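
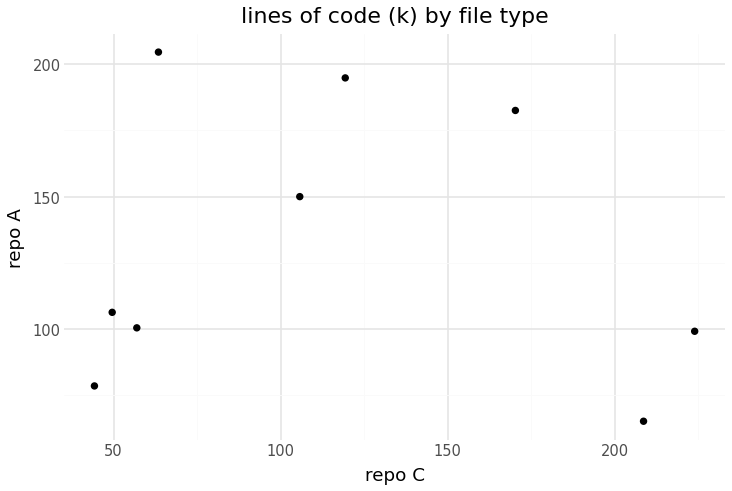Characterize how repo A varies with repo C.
Points are roughly uncorrelated; weak (|r| ≈ 0.1).

no clear correlation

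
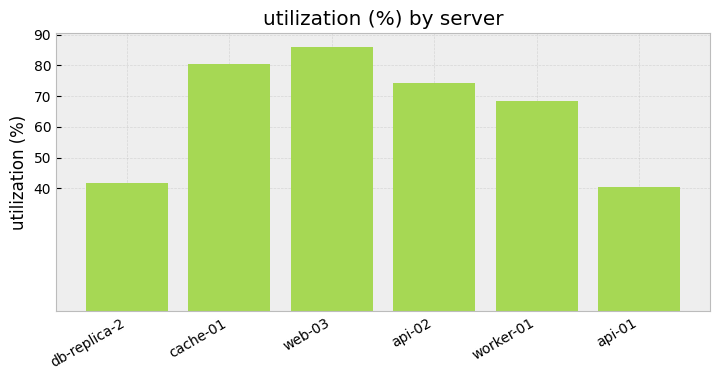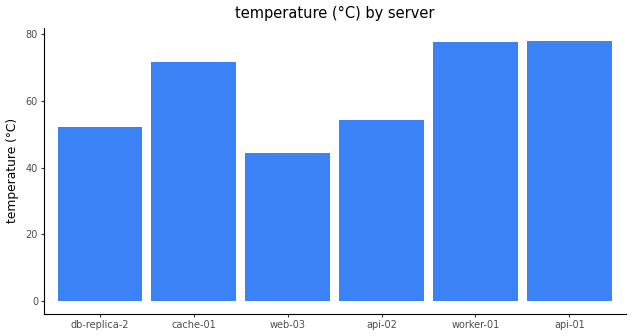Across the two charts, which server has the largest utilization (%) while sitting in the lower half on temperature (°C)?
Chart 2 median temperature (°C) ≈ 60; below-median servers: db-replica-2, web-03, api-02. Among those, web-03 has the highest utilization (%) (≈ 90).

web-03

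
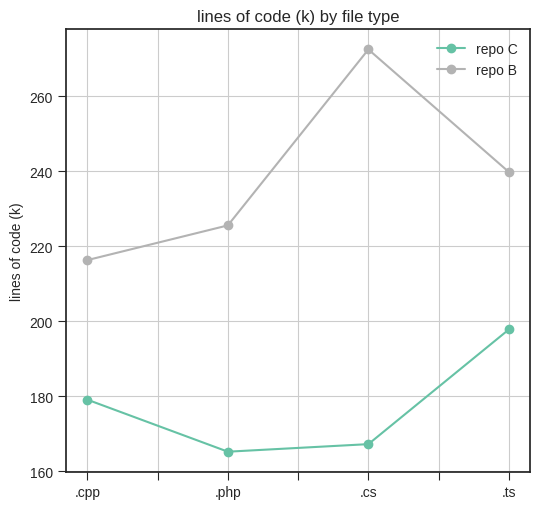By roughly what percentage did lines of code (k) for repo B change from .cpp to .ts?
≈ +9.1%

.cpp ≈ 220, .ts ≈ 240; (240 − 220) / 220 ≈ +9.1%.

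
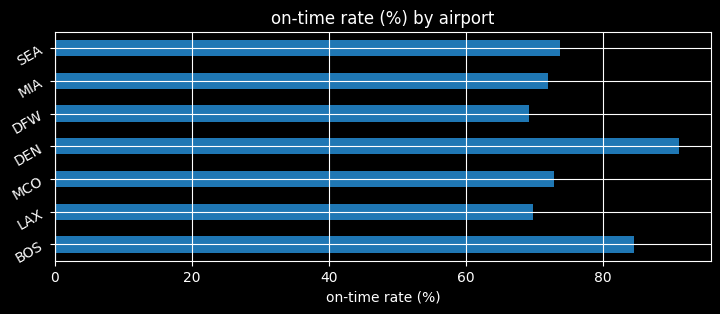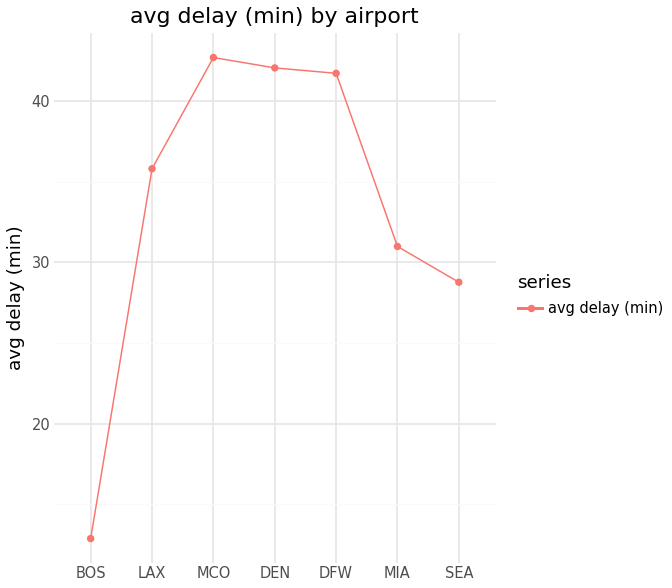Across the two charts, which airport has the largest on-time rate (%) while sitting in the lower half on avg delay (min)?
BOS

Chart 2 median avg delay (min) ≈ 35; below-median airports: BOS, MIA, SEA. Among those, BOS has the highest on-time rate (%) (≈ 80).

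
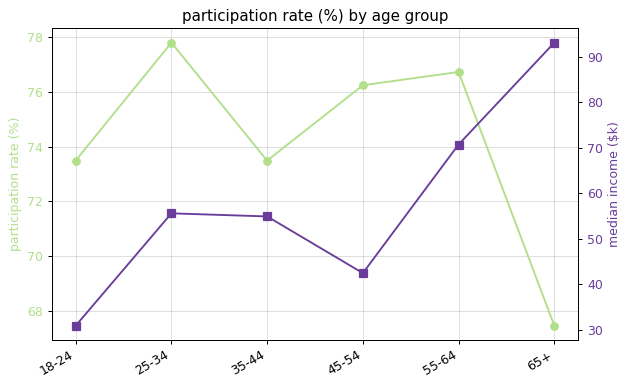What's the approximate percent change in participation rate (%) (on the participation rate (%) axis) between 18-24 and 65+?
18-24 ≈ 73, 65+ ≈ 67; (67 − 73) / 73 ≈ -8.2%.

≈ -8.2%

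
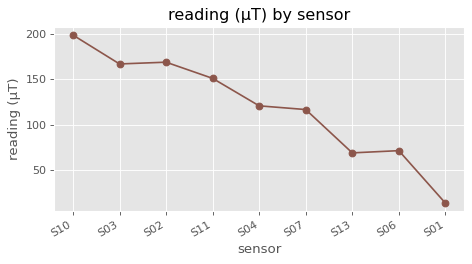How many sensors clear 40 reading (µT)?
Above 40: S10, S03, S02, S11, S04, S07, S13, S06.

8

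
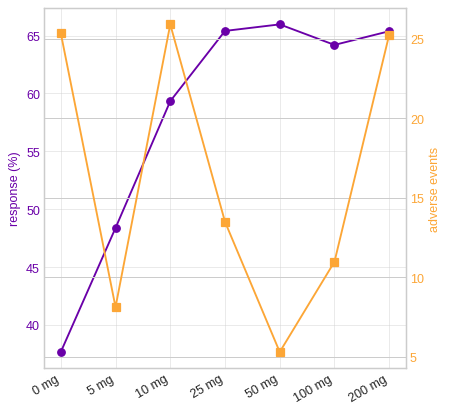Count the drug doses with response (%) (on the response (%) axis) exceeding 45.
Above 45: 5 mg, 10 mg, 25 mg, 50 mg, 100 mg, 200 mg.

6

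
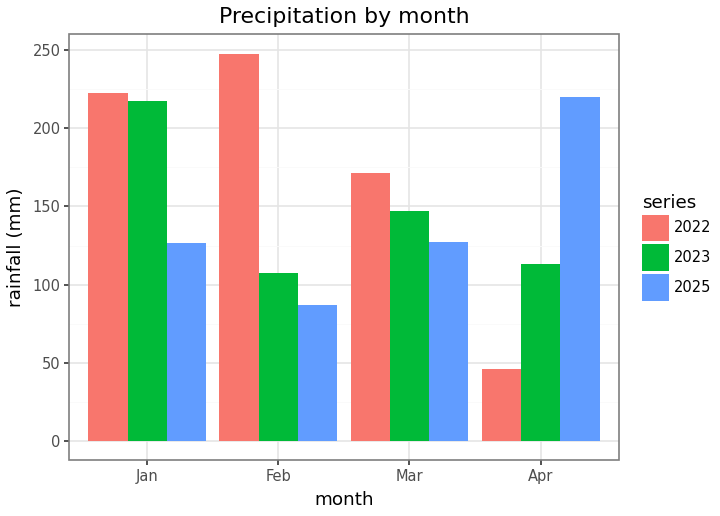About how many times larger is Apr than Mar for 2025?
≈ 1.8×

Apr ≈ 225, Mar ≈ 125; 225/125 ≈ 1.8.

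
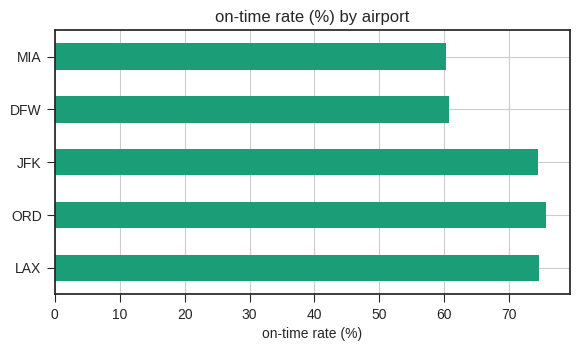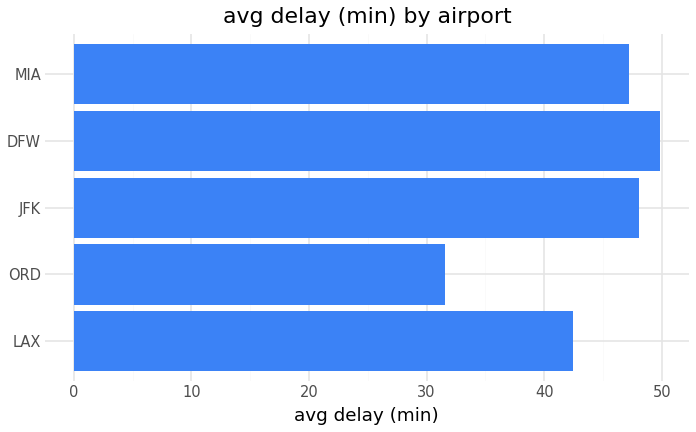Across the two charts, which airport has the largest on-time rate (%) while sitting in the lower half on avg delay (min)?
Chart 2 median avg delay (min) ≈ 45; below-median airports: LAX, ORD. Among those, ORD has the highest on-time rate (%) (≈ 80).

ORD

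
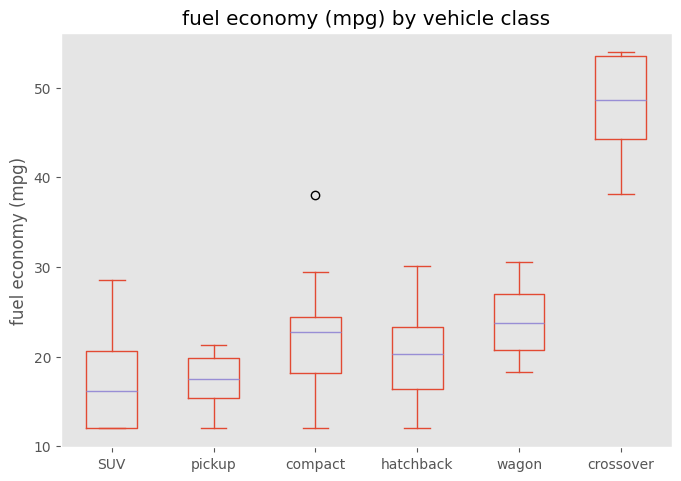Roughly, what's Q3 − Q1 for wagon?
≈ 5

Q3 ≈ 25, Q1 ≈ 20; IQR ≈ 5.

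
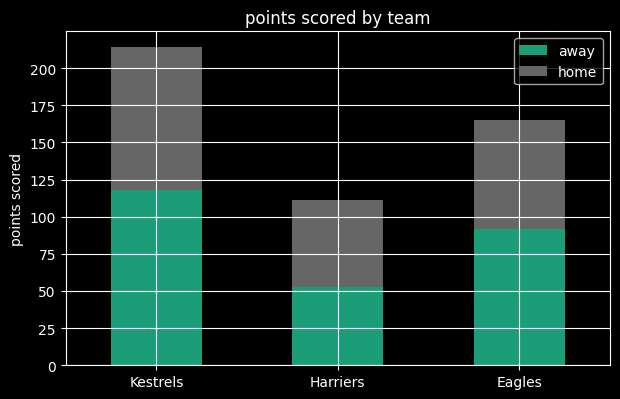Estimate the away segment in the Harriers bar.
away top ≈ 60, bottom ≈ 0; segment ≈ 60.

≈ 60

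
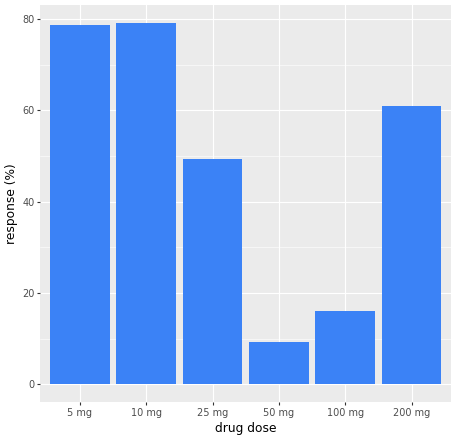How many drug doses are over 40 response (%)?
4

Above 40: 5 mg, 10 mg, 25 mg, 200 mg.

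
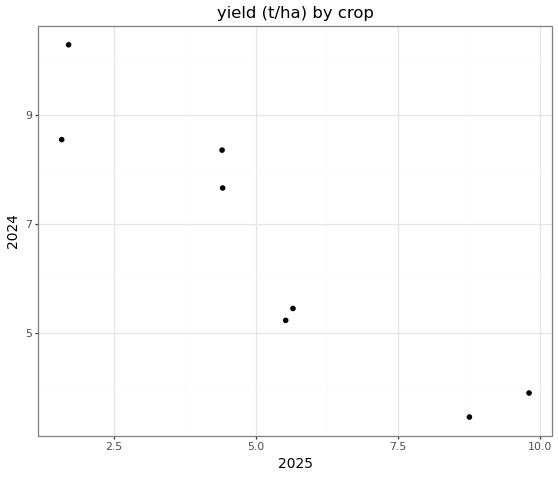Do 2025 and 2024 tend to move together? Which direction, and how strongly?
negative, strong

Points are negatively correlated; strong (|r| ≈ 0.9).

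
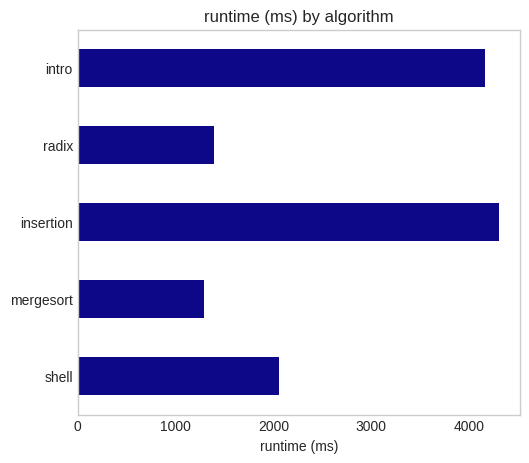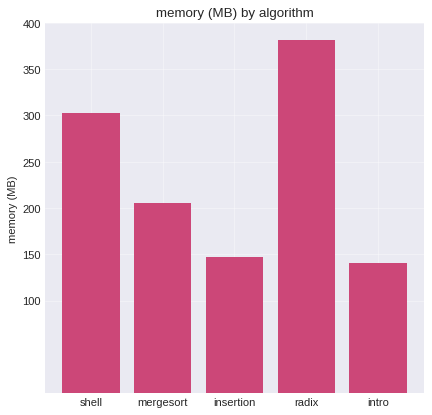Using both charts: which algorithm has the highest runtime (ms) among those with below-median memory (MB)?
insertion

Chart 2 median memory (MB) ≈ 200; below-median algorithms: insertion, intro. Among those, insertion has the highest runtime (ms) (≈ 4500).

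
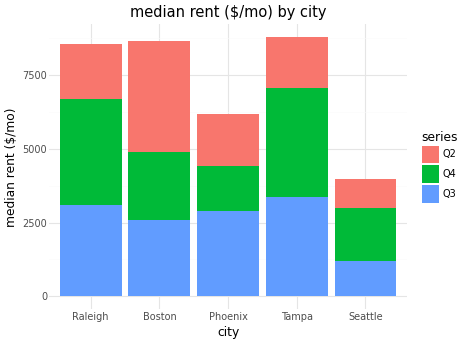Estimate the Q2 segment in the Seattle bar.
Q2 top ≈ 4000, bottom ≈ 3000; segment ≈ 1000.

≈ 1000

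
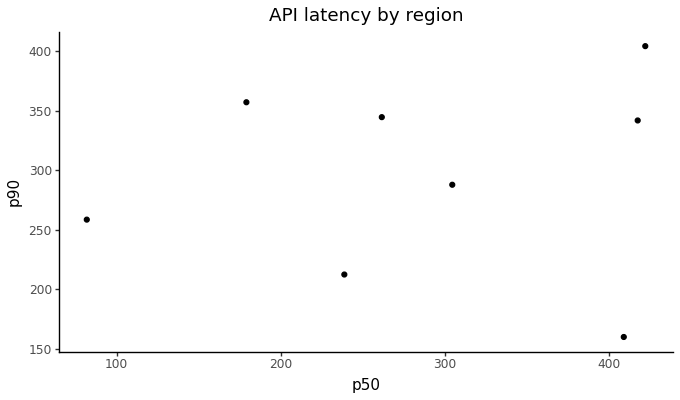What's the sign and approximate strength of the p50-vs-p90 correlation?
Points are roughly uncorrelated; weak (|r| ≈ 0.1).

no clear correlation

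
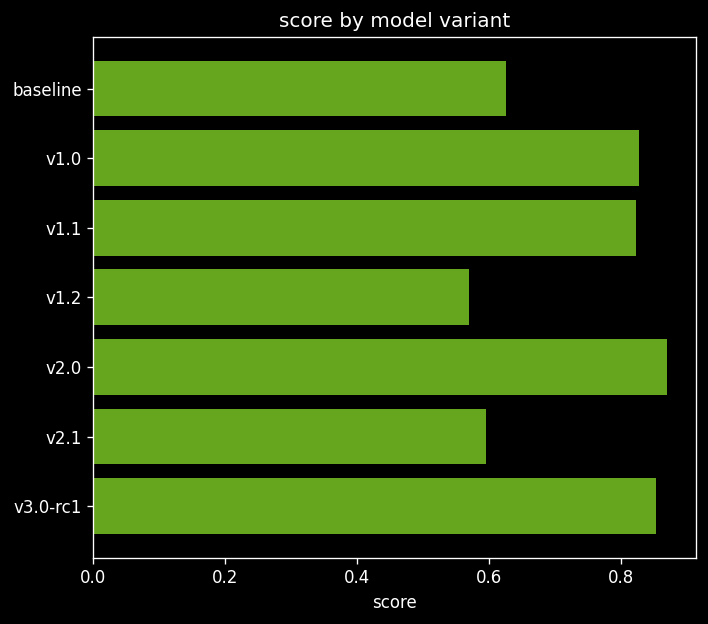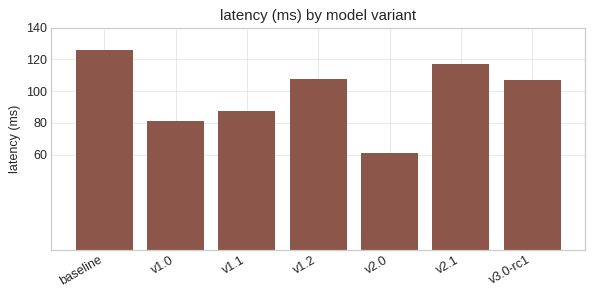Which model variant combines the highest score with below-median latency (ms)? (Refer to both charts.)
Chart 2 median latency (ms) ≈ 100; below-median model variants: v1.0, v1.1, v2.0. Among those, v2.0 has the highest score (≈ 0.9).

v2.0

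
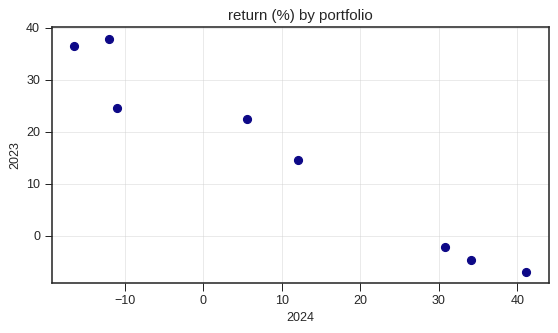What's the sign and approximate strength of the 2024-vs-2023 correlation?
negative, strong

Points are negatively correlated; strong (|r| ≈ 1.0).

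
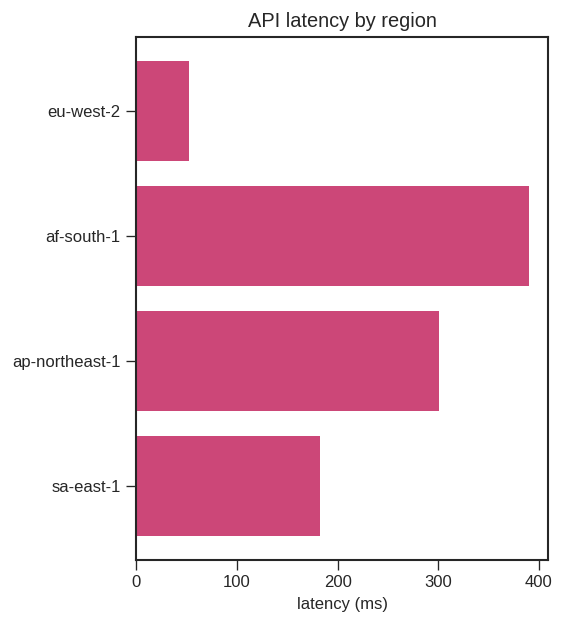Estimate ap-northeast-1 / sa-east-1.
≈ 1.5×

ap-northeast-1 ≈ 300, sa-east-1 ≈ 200; 300/200 ≈ 1.5.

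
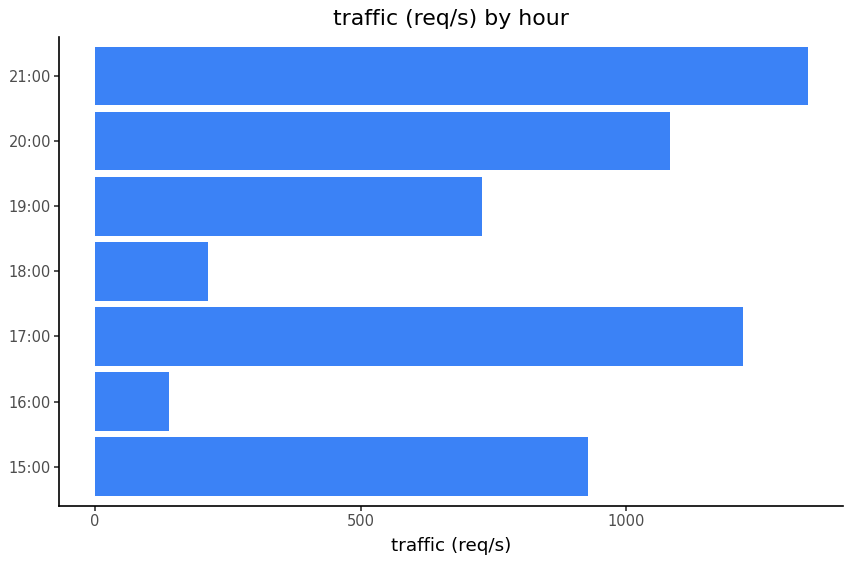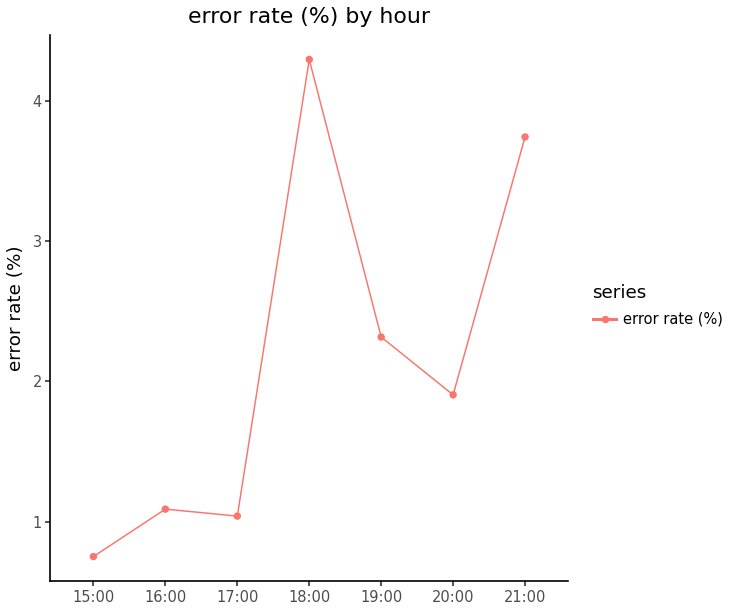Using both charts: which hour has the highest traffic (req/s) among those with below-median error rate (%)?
Chart 2 median error rate (%) ≈ 2; below-median hours: 15:00, 16:00, 17:00. Among those, 17:00 has the highest traffic (req/s) (≈ 1200).

17:00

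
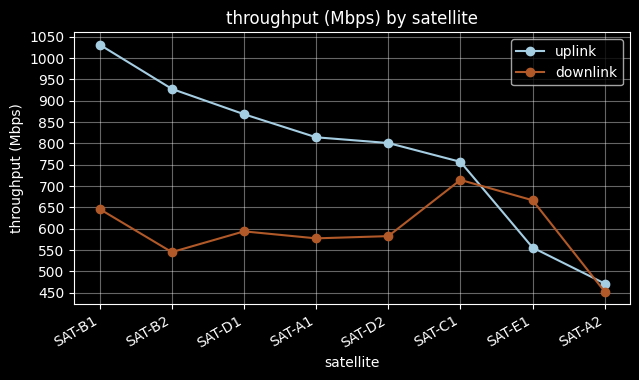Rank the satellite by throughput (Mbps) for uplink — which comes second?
Top 3 for uplink: SAT-B1 ≈ 1050, SAT-B2 ≈ 950, SAT-D1 ≈ 850.

SAT-B2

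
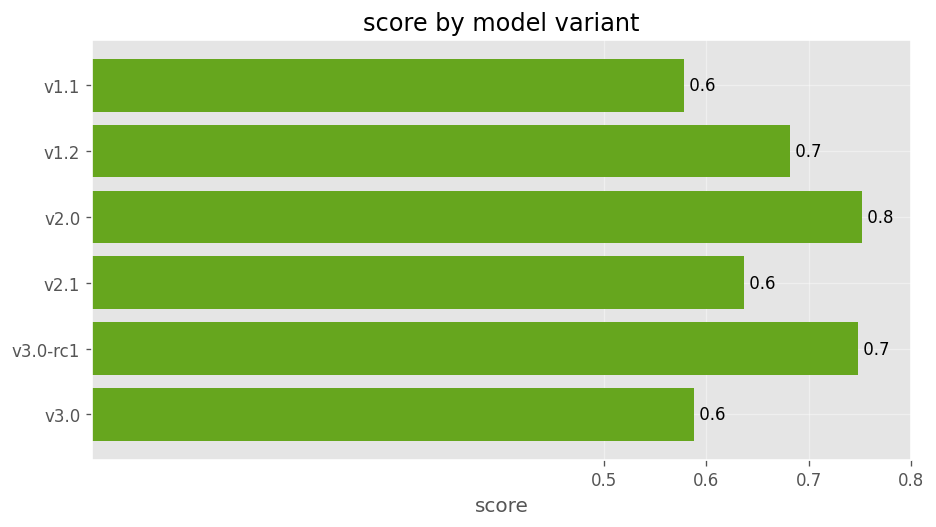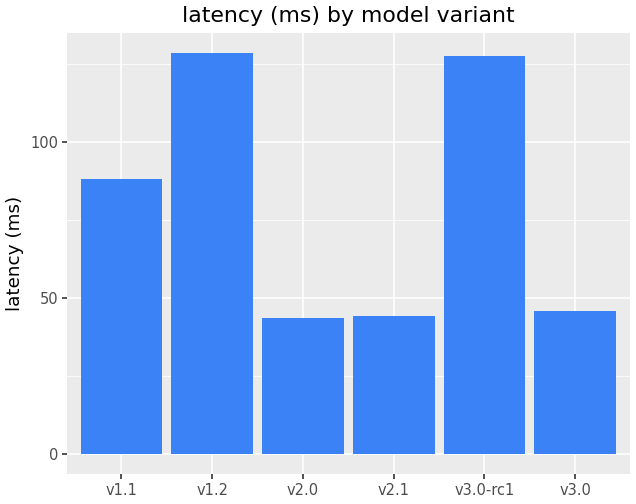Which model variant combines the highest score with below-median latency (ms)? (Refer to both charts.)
Chart 2 median latency (ms) ≈ 60; below-median model variants: v2.0, v2.1, v3.0. Among those, v2.0 has the highest score (≈ 0.8).

v2.0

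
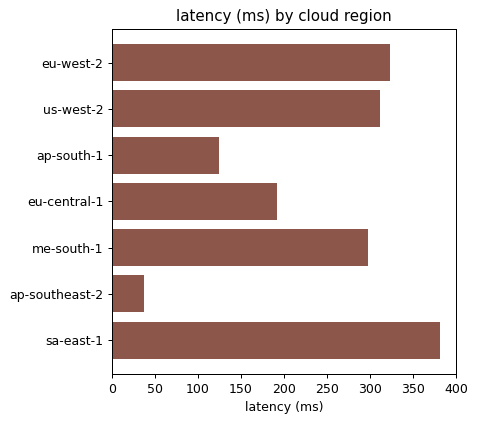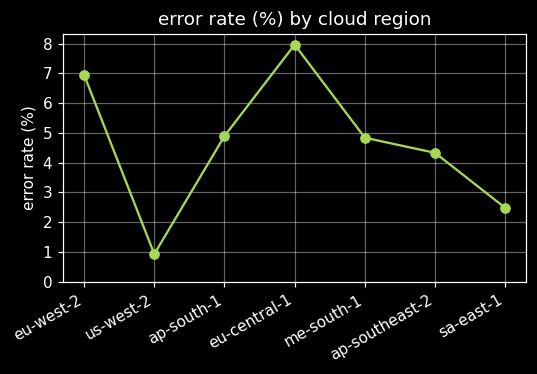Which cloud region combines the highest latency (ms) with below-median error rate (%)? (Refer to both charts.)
sa-east-1

Chart 2 median error rate (%) ≈ 5; below-median cloud regions: us-west-2, ap-southeast-2, sa-east-1. Among those, sa-east-1 has the highest latency (ms) (≈ 400).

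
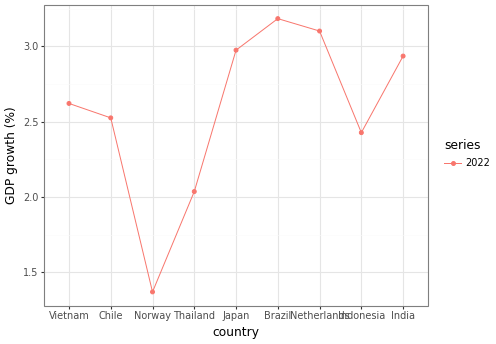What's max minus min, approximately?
≈ 1.8

Max Brazil ≈ 3.2, min Norway ≈ 1.4; range ≈ 1.8.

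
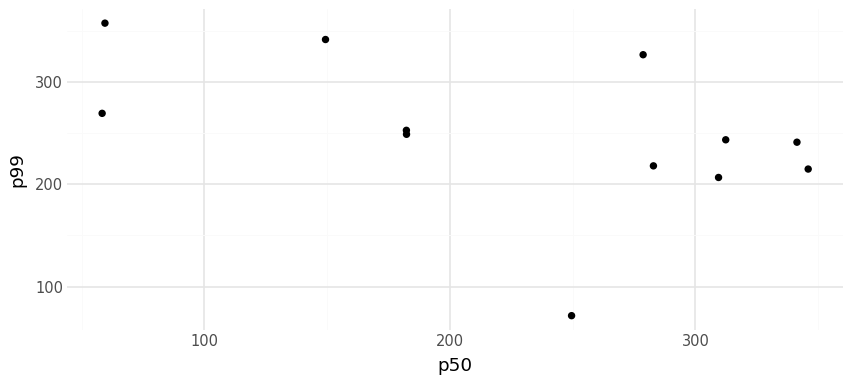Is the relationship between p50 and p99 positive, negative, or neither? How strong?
negative, moderate

Points are negatively correlated; moderate (|r| ≈ 0.5).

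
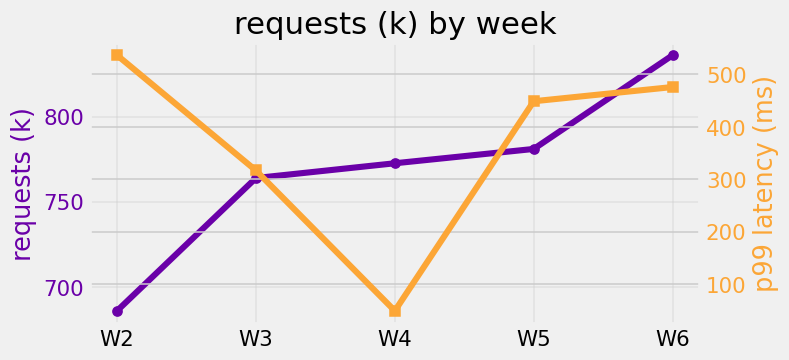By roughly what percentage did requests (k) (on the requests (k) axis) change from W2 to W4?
W2 ≈ 680, W4 ≈ 780; (780 − 680) / 680 ≈ +14.7%.

≈ +14.7%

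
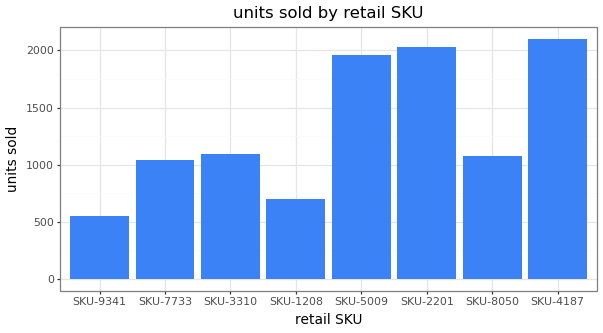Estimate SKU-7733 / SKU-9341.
≈ 1.67×

SKU-7733 ≈ 1000, SKU-9341 ≈ 600; 1000/600 ≈ 1.67.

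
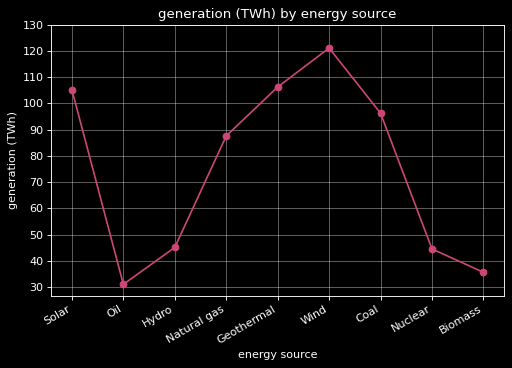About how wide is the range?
≈ 90

Max Wind ≈ 120, min Oil ≈ 30; range ≈ 90.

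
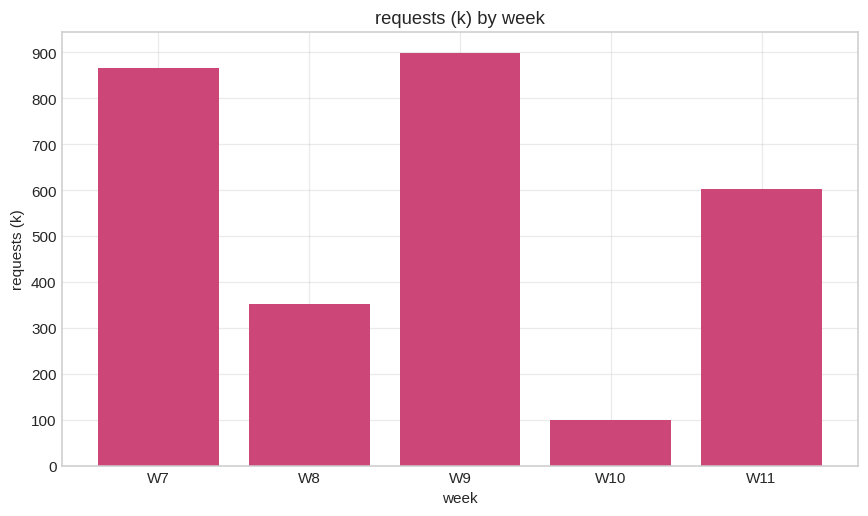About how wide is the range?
Max W9 ≈ 900, min W10 ≈ 100; range ≈ 800.

≈ 800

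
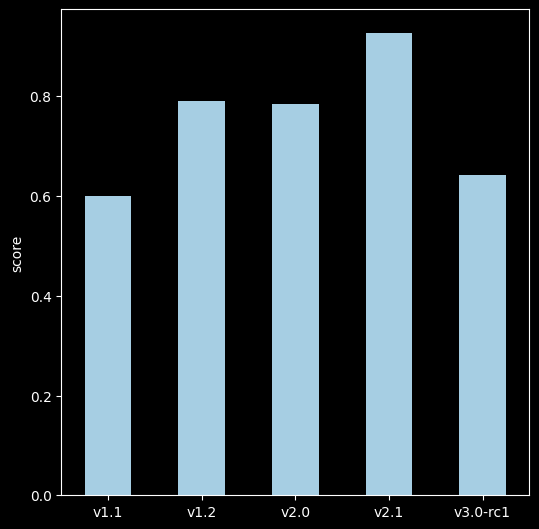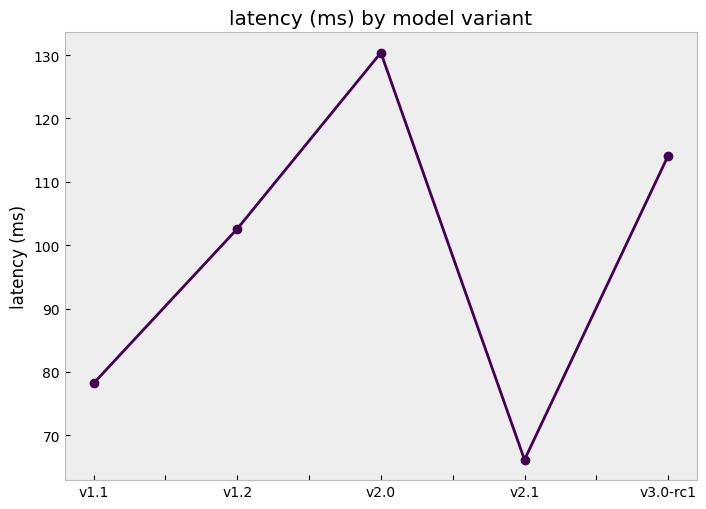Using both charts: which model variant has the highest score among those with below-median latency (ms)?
Chart 2 median latency (ms) ≈ 100; below-median model variants: v1.1, v2.1. Among those, v2.1 has the highest score (≈ 0.9).

v2.1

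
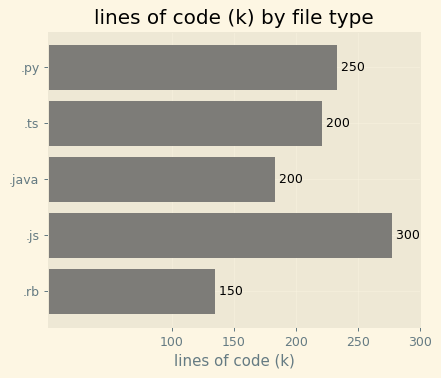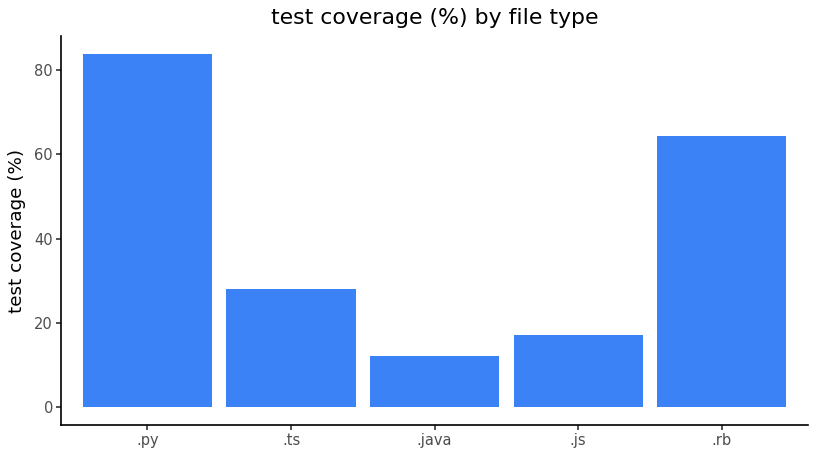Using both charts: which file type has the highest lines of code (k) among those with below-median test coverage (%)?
.js

Chart 2 median test coverage (%) ≈ 30; below-median file types: .java, .js. Among those, .js has the highest lines of code (k) (≈ 300).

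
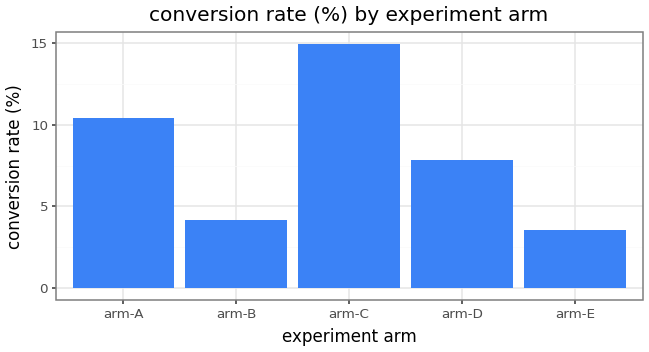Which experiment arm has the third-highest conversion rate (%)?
Top 4: arm-C ≈ 14, arm-A ≈ 10, arm-D ≈ 8, arm-B ≈ 4.

arm-D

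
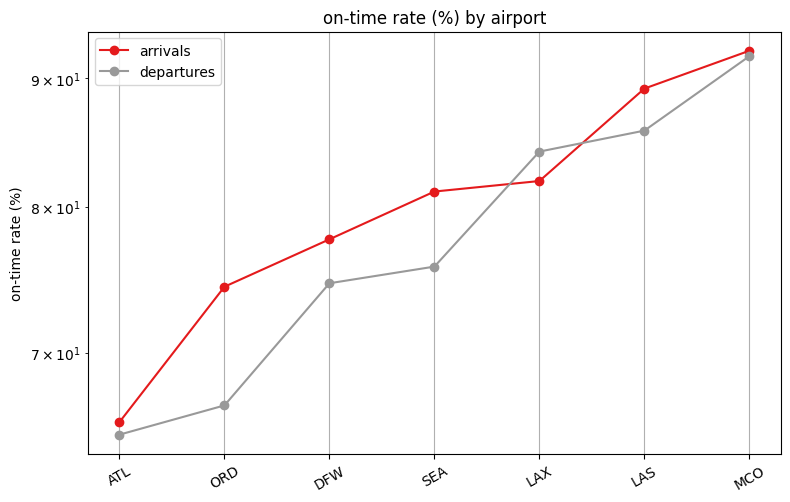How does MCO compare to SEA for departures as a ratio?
≈ 1.2×

MCO ≈ 90, SEA ≈ 75; 90/75 ≈ 1.2.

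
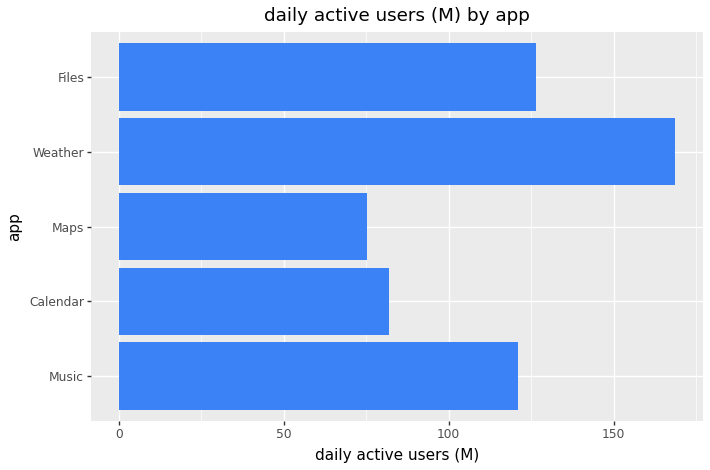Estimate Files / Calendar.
Files ≈ 120, Calendar ≈ 80; 120/80 ≈ 1.5.

≈ 1.5×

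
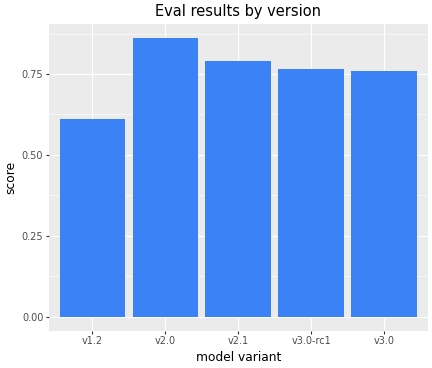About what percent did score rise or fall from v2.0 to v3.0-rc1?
v2.0 ≈ 0.9, v3.0-rc1 ≈ 0.8; (0.8 − 0.9) / 0.9 ≈ -11.1%.

≈ -11.1%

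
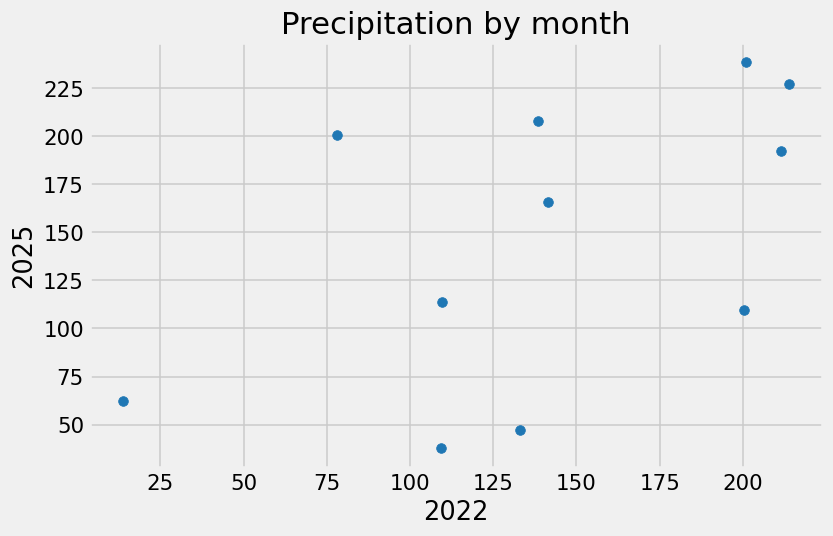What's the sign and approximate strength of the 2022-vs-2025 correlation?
Points are positively correlated; moderate (|r| ≈ 0.5).

positive, moderate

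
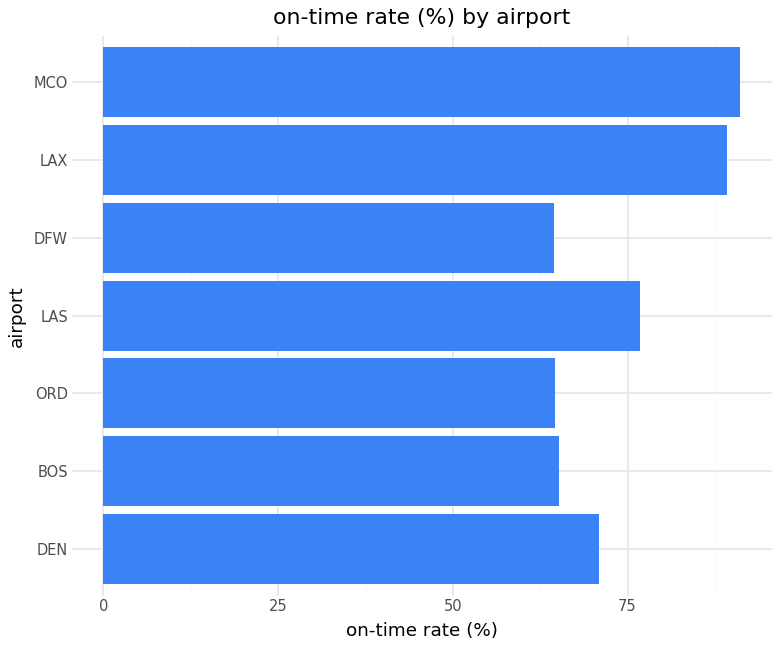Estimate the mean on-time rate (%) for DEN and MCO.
≈ 80

(70 + 90) / 2 ≈ 80.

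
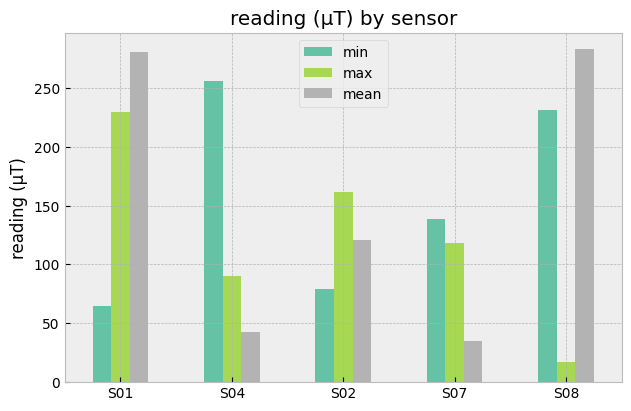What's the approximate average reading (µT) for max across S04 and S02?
(100 + 150) / 2 ≈ 125.

≈ 125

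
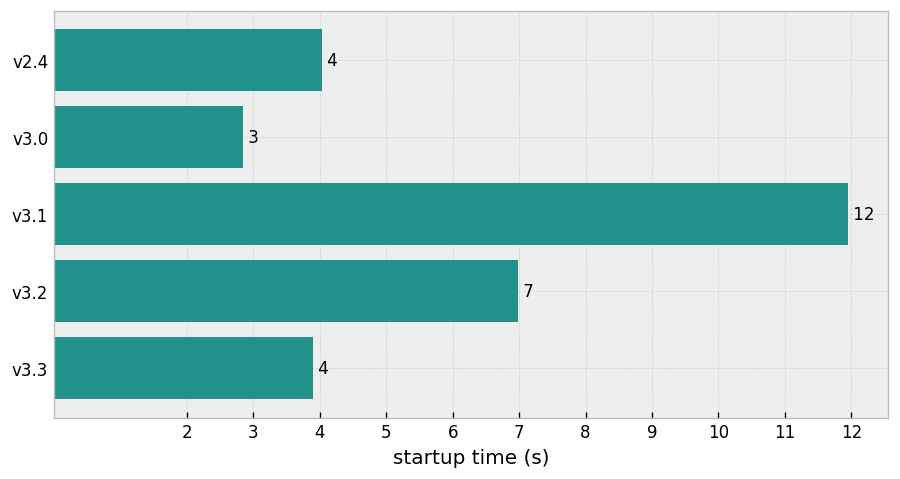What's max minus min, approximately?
≈ 9

Max v3.1 ≈ 12, min v3.0 ≈ 3; range ≈ 9.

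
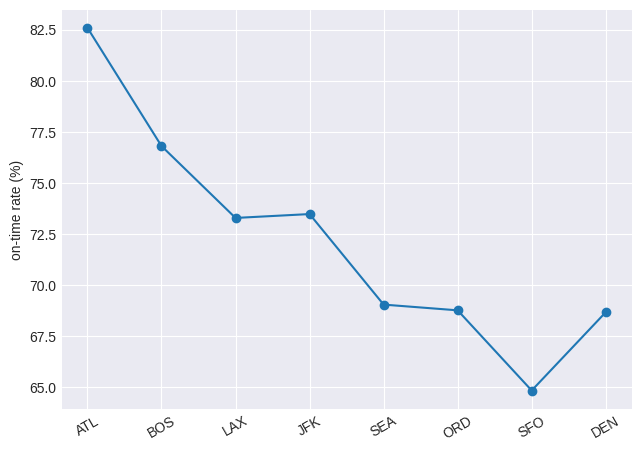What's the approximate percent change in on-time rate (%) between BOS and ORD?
≈ -10.5%

BOS ≈ 76, ORD ≈ 68; (68 − 76) / 76 ≈ -10.5%.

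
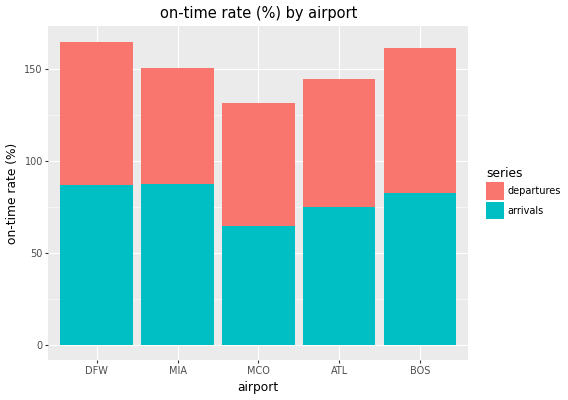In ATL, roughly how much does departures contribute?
≈ 60

departures top ≈ 140, bottom ≈ 80; segment ≈ 60.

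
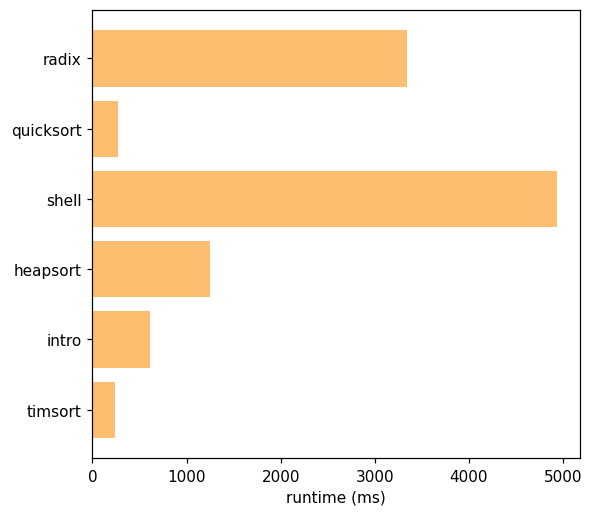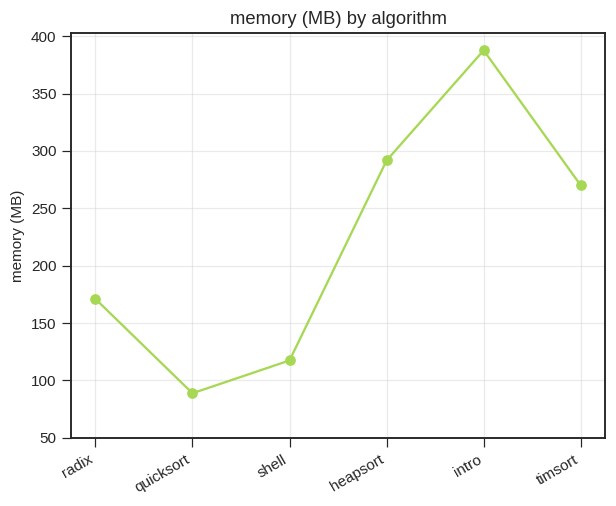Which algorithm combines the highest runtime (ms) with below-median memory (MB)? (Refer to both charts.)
Chart 2 median memory (MB) ≈ 200; below-median algorithms: radix, quicksort, shell. Among those, shell has the highest runtime (ms) (≈ 5000).

shell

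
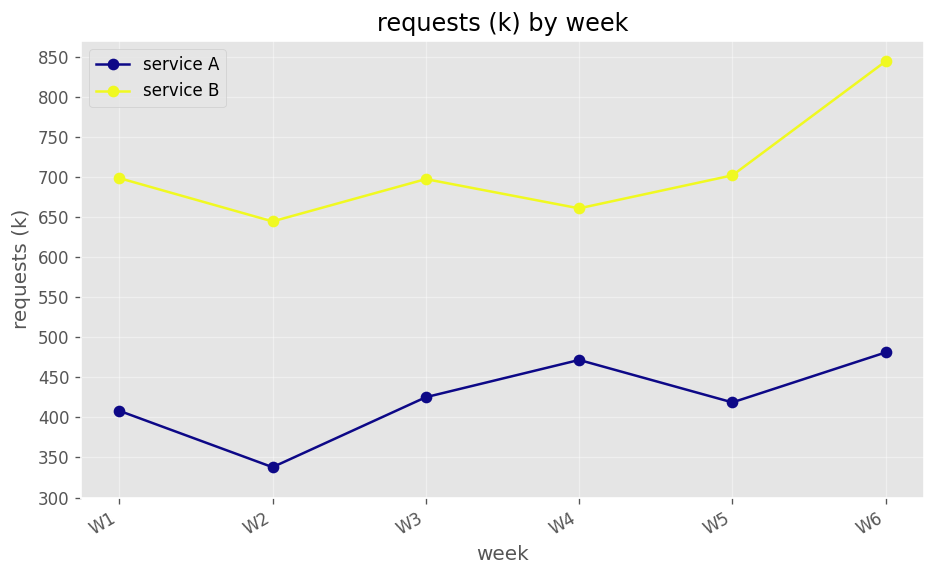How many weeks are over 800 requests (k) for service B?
Above 800: W6.

1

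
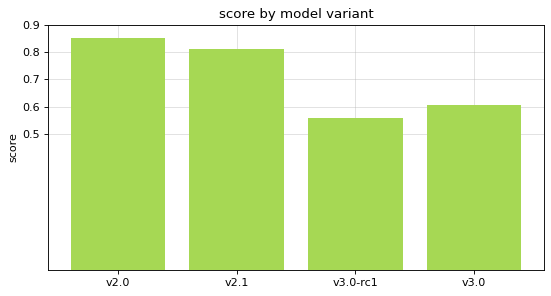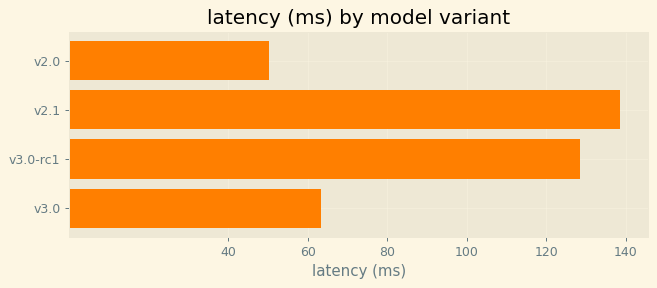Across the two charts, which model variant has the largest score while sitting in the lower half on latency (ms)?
v2.0

Chart 2 median latency (ms) ≈ 100; below-median model variants: v2.0, v3.0. Among those, v2.0 has the highest score (≈ 0.9).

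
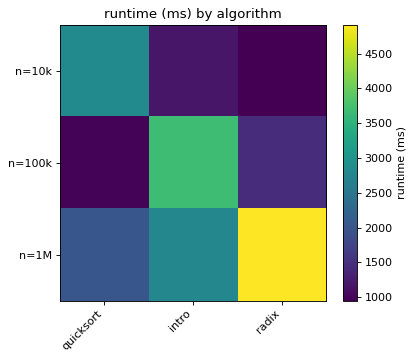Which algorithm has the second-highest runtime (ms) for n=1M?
Top 3 for n=1M: radix ≈ 5000, intro ≈ 3000, quicksort ≈ 2000.

intro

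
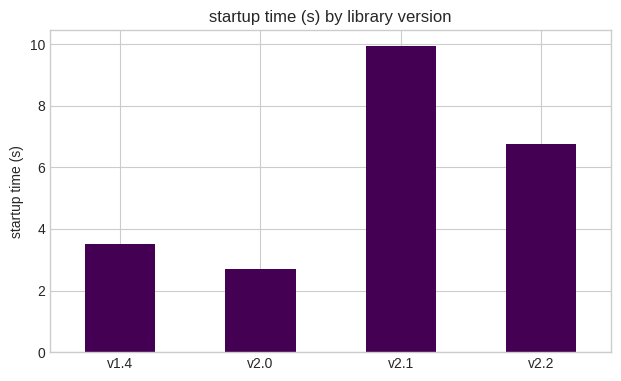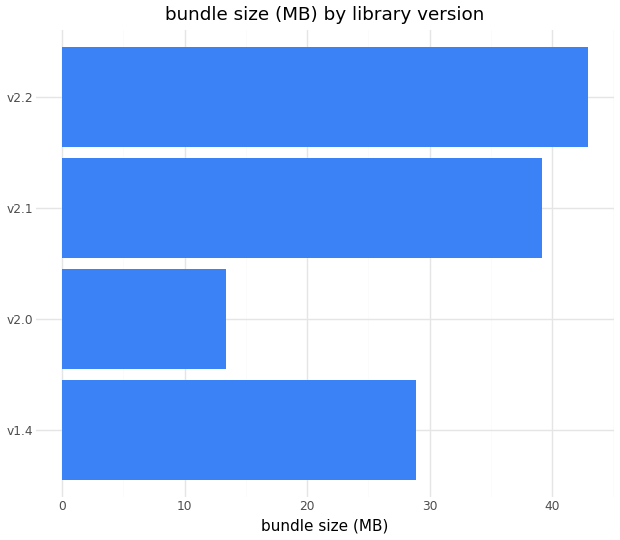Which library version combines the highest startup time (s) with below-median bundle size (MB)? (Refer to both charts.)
v1.4

Chart 2 median bundle size (MB) ≈ 35; below-median library versions: v1.4, v2.0. Among those, v1.4 has the highest startup time (s) (≈ 4).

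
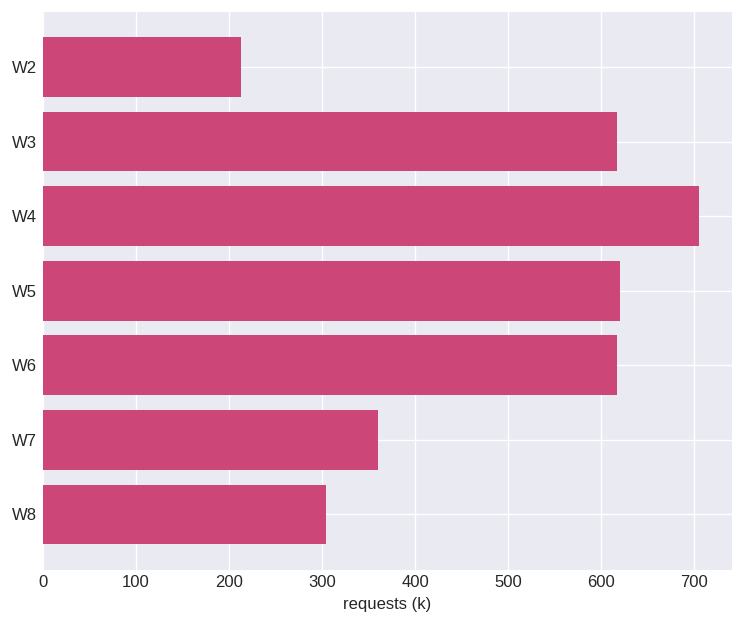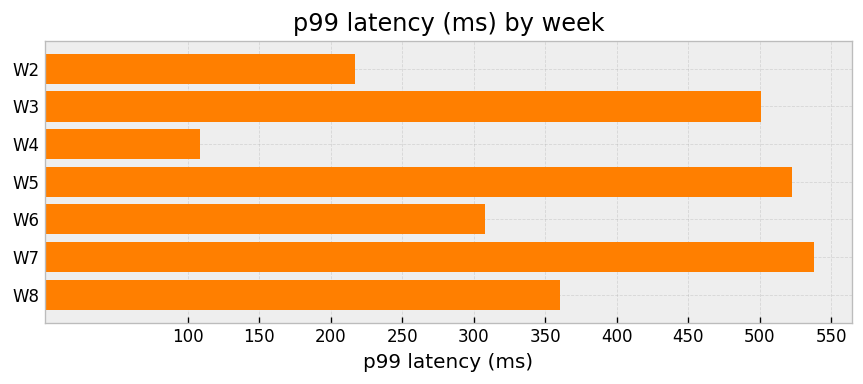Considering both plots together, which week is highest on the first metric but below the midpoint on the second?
Chart 2 median p99 latency (ms) ≈ 350; below-median weeks: W2, W4, W6. Among those, W4 has the highest requests (k) (≈ 700).

W4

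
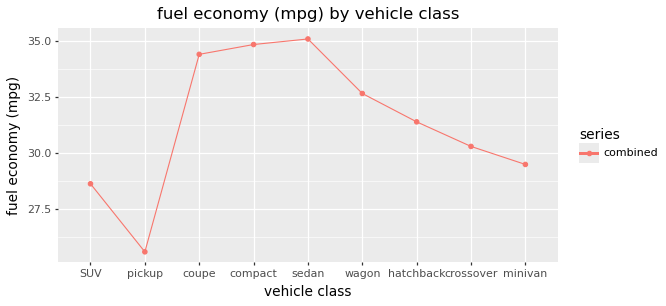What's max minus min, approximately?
Max sedan ≈ 35, min pickup ≈ 26; range ≈ 9.

≈ 9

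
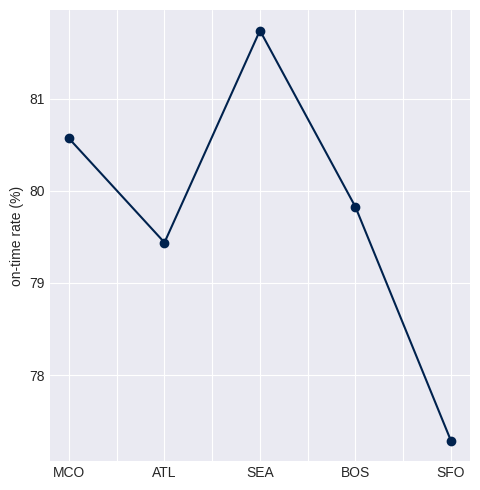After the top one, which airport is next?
MCO

Top 3: SEA ≈ 81.5, MCO ≈ 80.5, BOS ≈ 80.0.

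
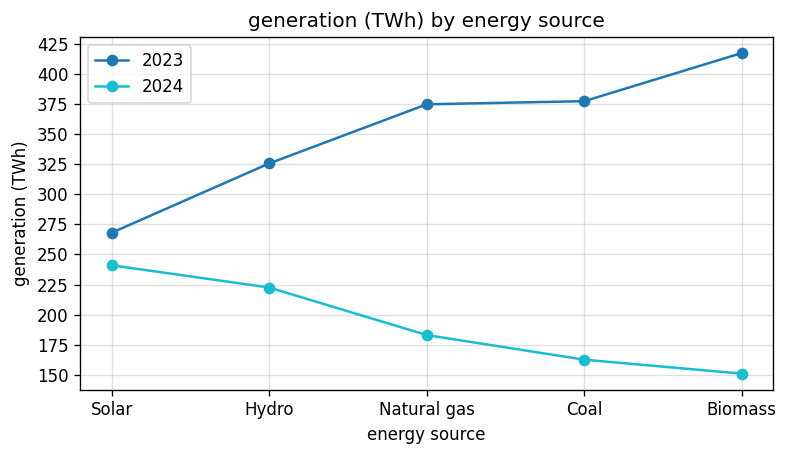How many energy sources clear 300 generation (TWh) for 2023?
Above 300: Hydro, Natural gas, Coal, Biomass.

4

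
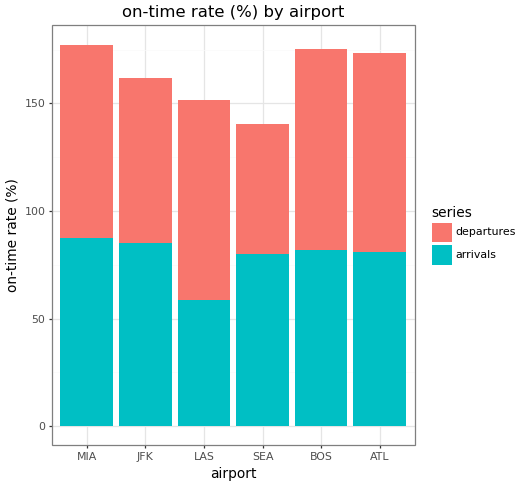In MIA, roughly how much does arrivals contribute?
≈ 80

arrivals top ≈ 80, bottom ≈ 0; segment ≈ 80.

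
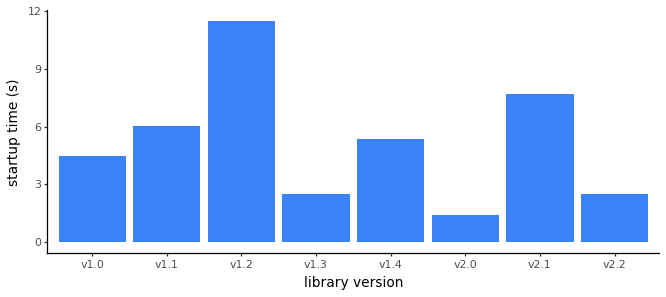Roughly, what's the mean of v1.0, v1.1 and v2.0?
(4 + 6 + 1) / 3 ≈ 4.

≈ 4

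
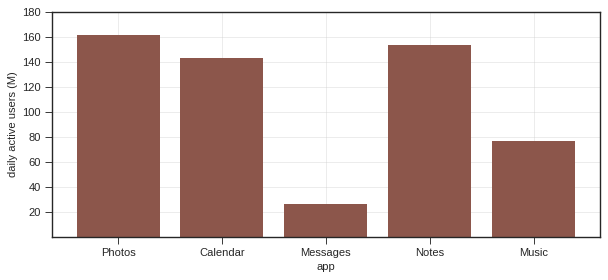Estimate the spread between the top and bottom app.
≈ 140

Max Photos ≈ 160, min Messages ≈ 20; range ≈ 140.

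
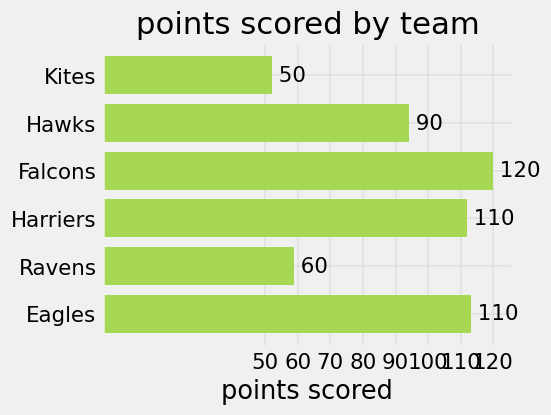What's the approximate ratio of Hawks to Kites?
≈ 1.8×

Hawks ≈ 90, Kites ≈ 50; 90/50 ≈ 1.8.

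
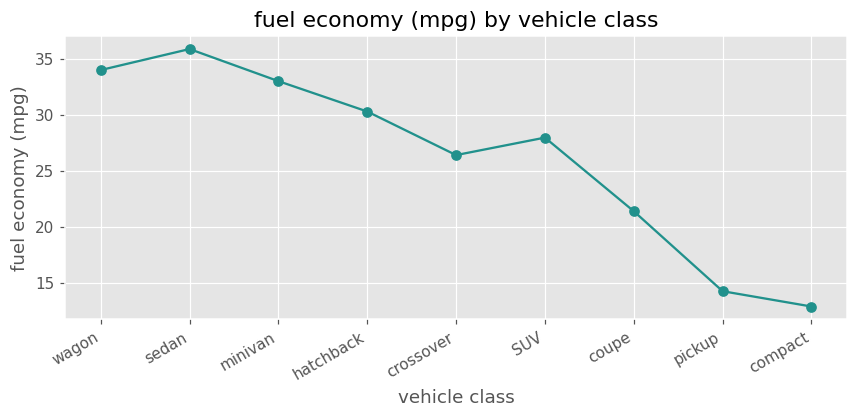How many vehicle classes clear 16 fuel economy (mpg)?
Above 16: wagon, sedan, minivan, hatchback, crossover, SUV, coupe.

7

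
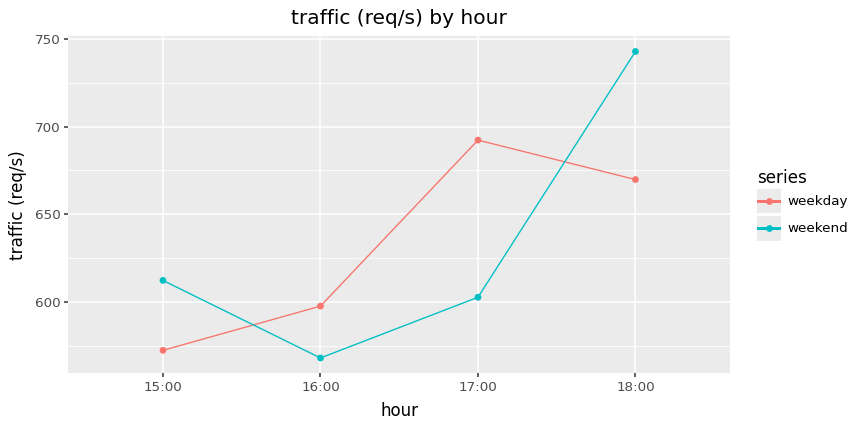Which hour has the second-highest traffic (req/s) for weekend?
Top 3 for weekend: 18:00 ≈ 740, 15:00 ≈ 620, 17:00 ≈ 600.

15:00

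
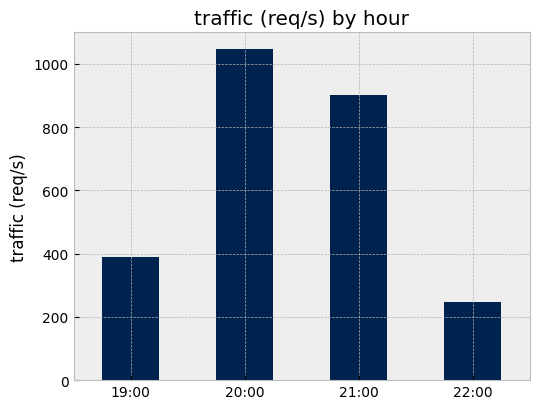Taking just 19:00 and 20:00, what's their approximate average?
≈ 700

(400 + 1000) / 2 ≈ 700.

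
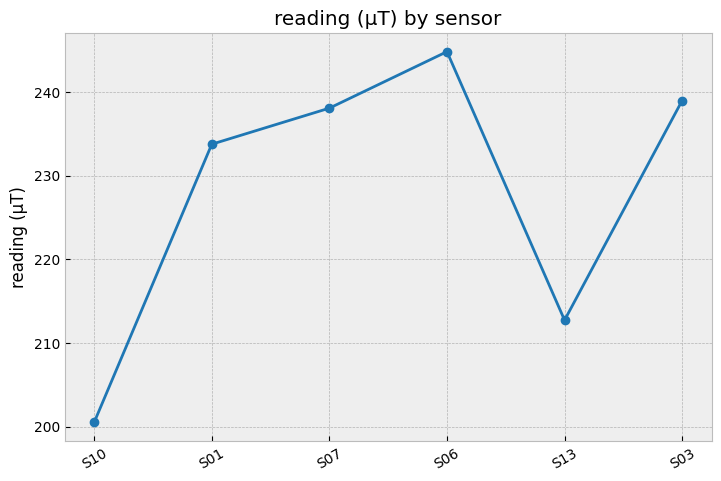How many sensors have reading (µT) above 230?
Above 230: S01, S07, S06, S03.

4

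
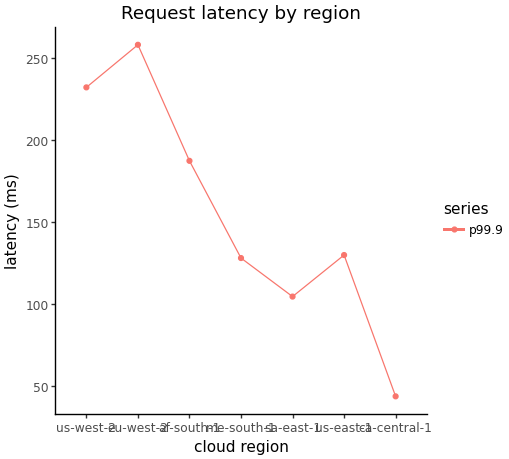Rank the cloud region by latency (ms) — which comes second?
Top 3: eu-west-2 ≈ 260, us-west-2 ≈ 240, af-south-1 ≈ 180.

us-west-2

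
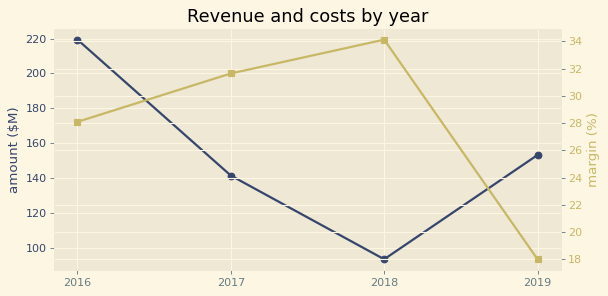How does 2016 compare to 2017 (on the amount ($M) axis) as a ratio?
≈ 1.57×

2016 ≈ 220, 2017 ≈ 140; 220/140 ≈ 1.57.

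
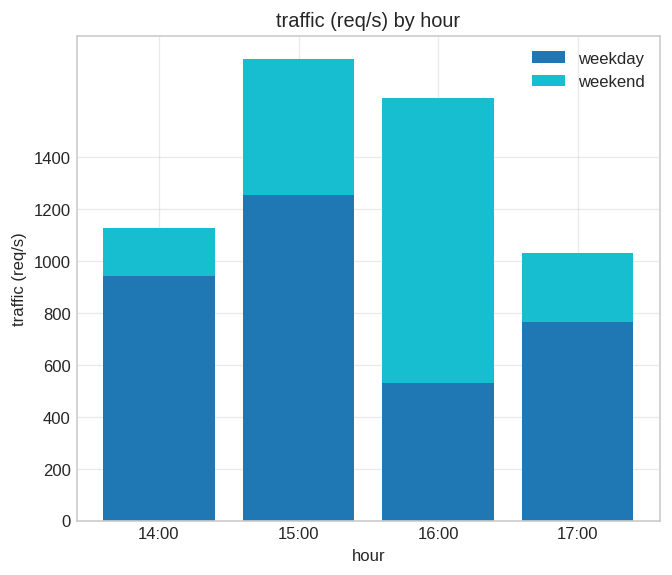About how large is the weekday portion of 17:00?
≈ 800

weekday top ≈ 800, bottom ≈ 0; segment ≈ 800.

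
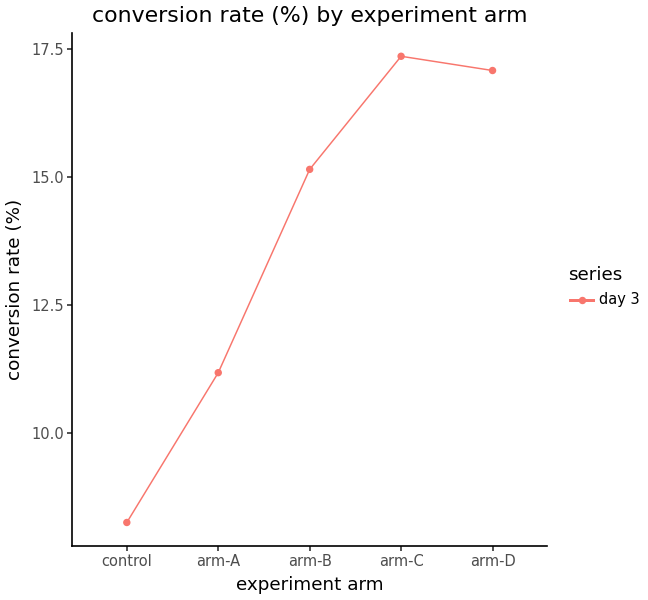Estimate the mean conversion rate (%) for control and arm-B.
(8 + 15) / 2 ≈ 12.

≈ 12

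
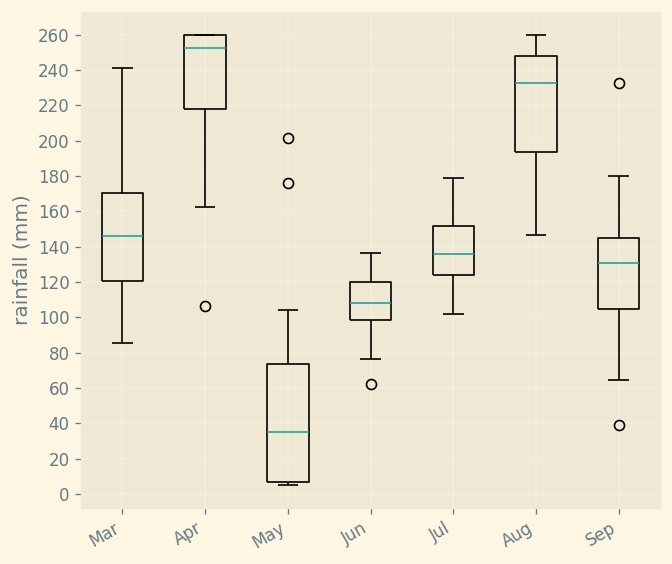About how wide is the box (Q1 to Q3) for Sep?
≈ 40

Q3 ≈ 140, Q1 ≈ 100; IQR ≈ 40.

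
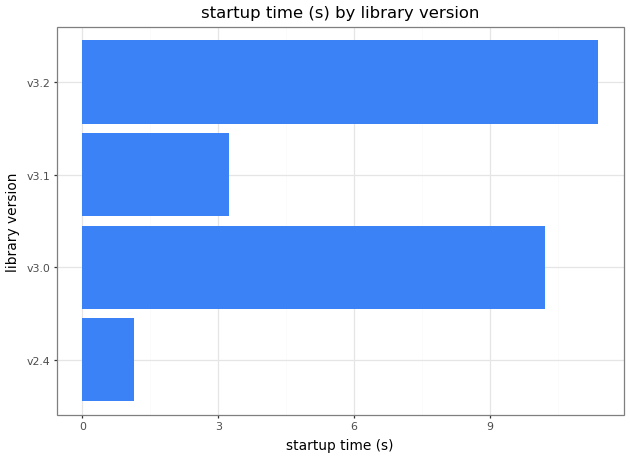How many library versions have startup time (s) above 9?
Above 9: v3.0, v3.2.

2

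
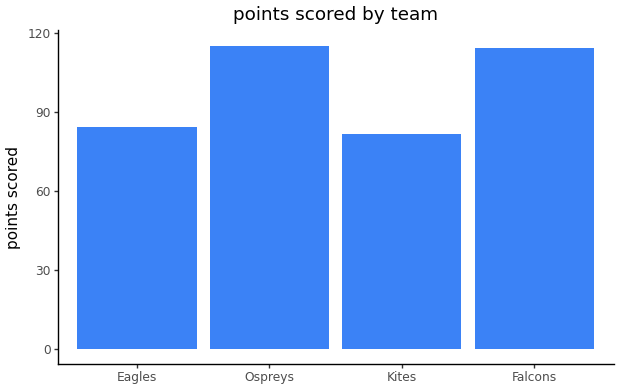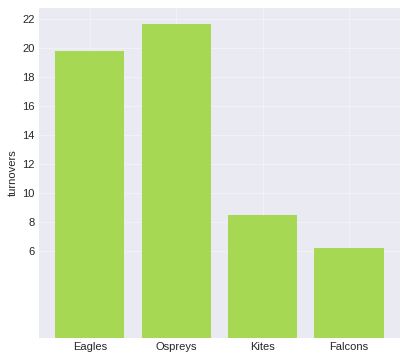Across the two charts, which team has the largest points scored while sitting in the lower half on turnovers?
Falcons

Chart 2 median turnovers ≈ 14; below-median teams: Kites, Falcons. Among those, Falcons has the highest points scored (≈ 120).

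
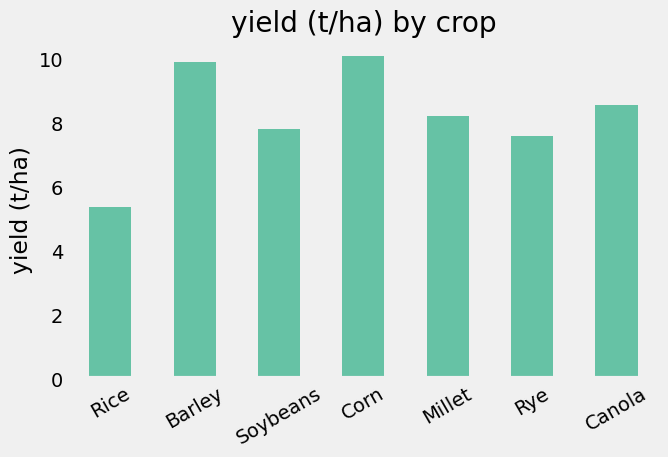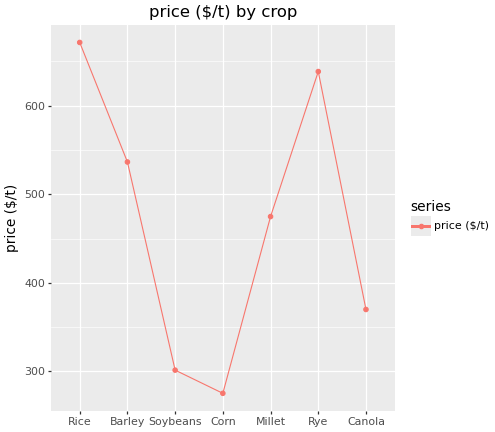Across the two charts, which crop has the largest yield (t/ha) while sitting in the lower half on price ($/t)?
Chart 2 median price ($/t) ≈ 500; below-median crops: Soybeans, Corn, Canola. Among those, Corn has the highest yield (t/ha) (≈ 10).

Corn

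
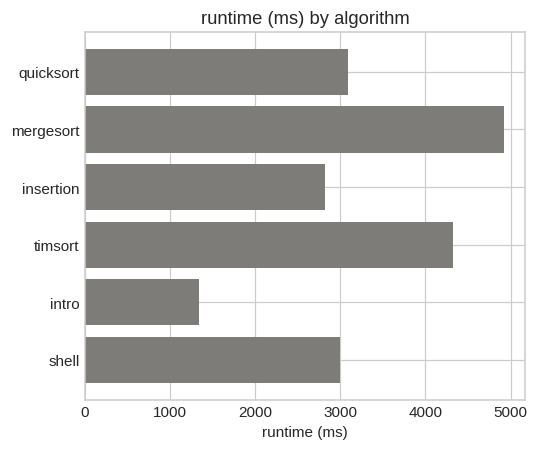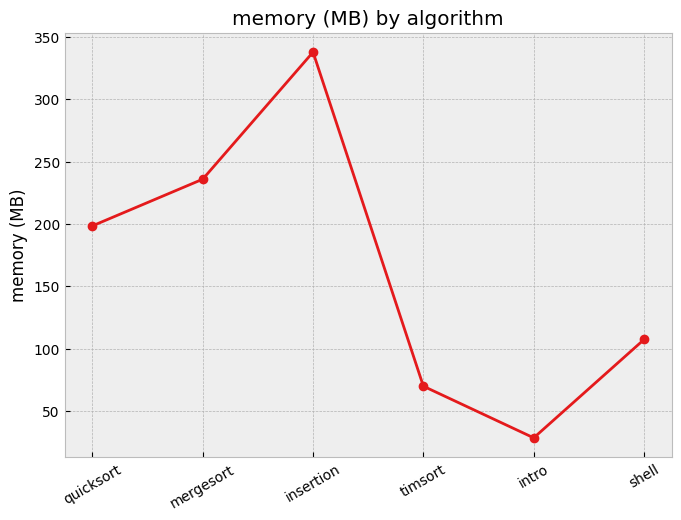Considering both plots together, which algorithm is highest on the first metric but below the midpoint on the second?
Chart 2 median memory (MB) ≈ 150; below-median algorithms: timsort, intro, shell. Among those, timsort has the highest runtime (ms) (≈ 4500).

timsort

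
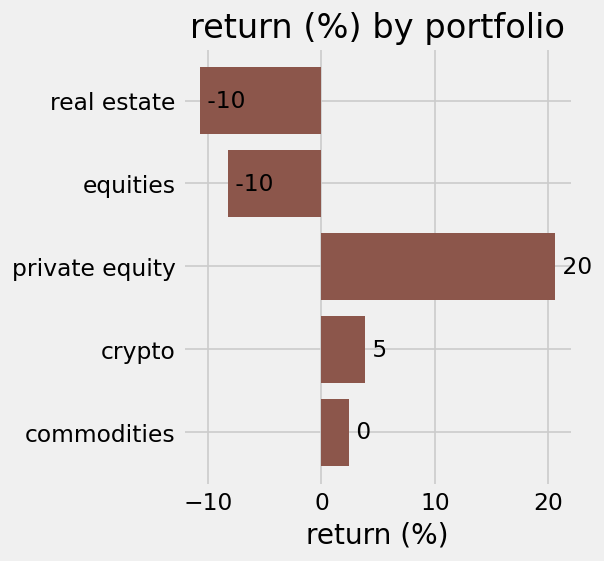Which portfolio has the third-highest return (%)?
commodities

Top 4: private equity ≈ 20, crypto ≈ 5, commodities ≈ 0, equities ≈ -10.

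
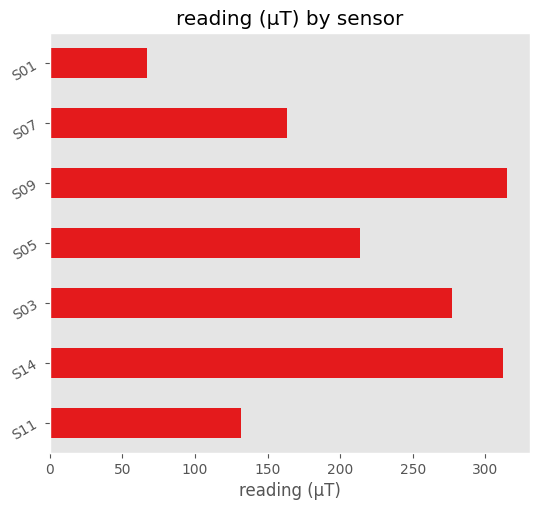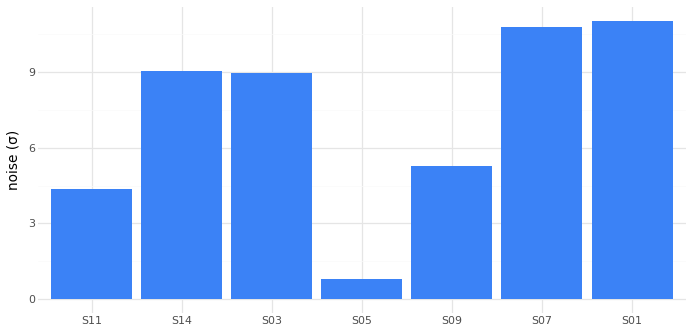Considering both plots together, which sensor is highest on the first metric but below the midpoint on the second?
Chart 2 median noise (σ) ≈ 8; below-median sensors: S11, S05, S09. Among those, S09 has the highest reading (µT) (≈ 300).

S09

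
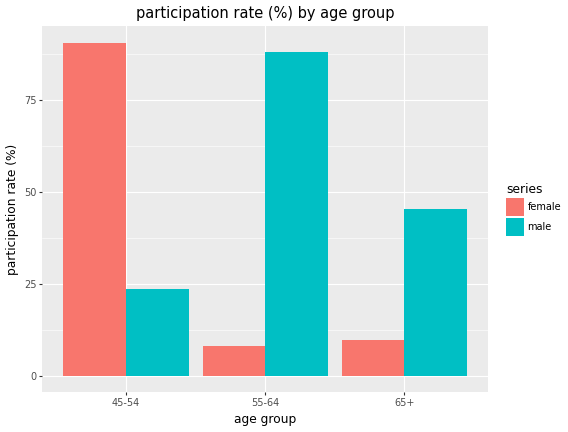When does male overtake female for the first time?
55-64

45-54: male ≈ 20 vs female ≈ 90 (not yet); 55-64: male ≈ 90 vs female ≈ 10 (first crossover).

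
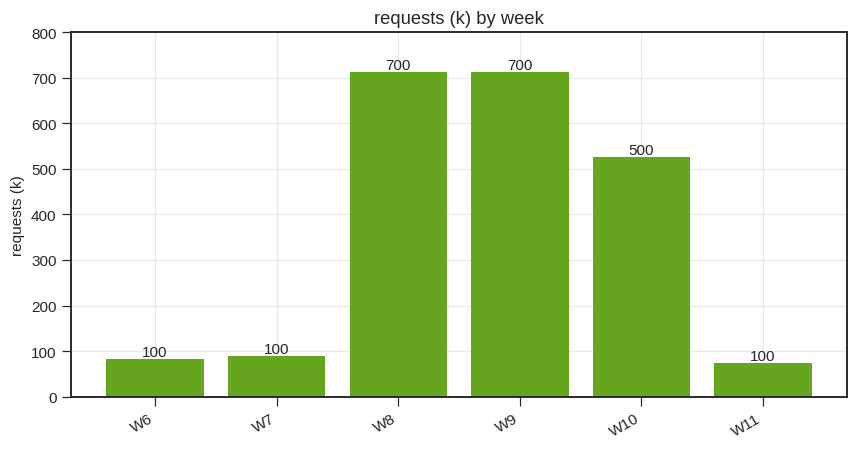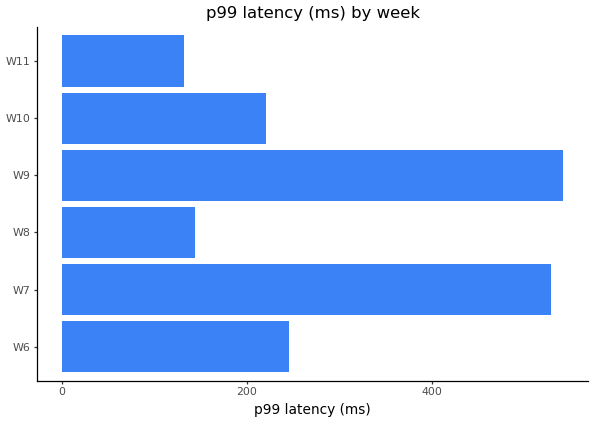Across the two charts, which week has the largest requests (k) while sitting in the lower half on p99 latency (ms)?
W8

Chart 2 median p99 latency (ms) ≈ 250; below-median weeks: W8, W10, W11. Among those, W8 has the highest requests (k) (≈ 700).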